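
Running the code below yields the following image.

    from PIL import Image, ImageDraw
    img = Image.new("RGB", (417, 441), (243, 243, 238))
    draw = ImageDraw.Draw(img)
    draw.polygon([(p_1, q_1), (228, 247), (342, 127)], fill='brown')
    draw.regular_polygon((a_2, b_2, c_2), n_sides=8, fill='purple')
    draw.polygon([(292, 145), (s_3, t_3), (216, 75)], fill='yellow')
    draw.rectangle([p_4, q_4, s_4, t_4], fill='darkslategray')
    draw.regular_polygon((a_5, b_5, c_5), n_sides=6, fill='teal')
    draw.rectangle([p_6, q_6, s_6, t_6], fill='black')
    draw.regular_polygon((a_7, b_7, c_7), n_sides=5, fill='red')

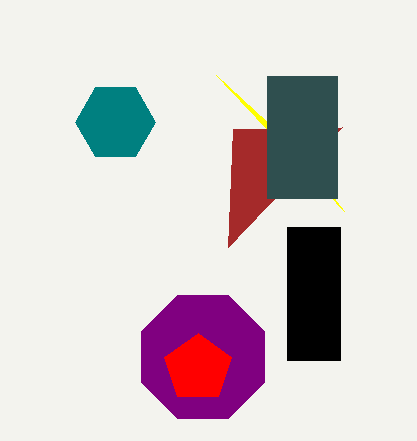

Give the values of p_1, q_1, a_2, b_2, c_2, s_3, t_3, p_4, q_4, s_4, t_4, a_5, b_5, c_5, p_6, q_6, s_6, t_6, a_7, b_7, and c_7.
p_1 = 233; q_1 = 129; a_2 = 203; b_2 = 357; c_2 = 67; s_3 = 344; t_3 = 211; p_4 = 267; q_4 = 76; s_4 = 337; t_4 = 198; a_5 = 115; b_5 = 122; c_5 = 40; p_6 = 287; q_6 = 227; s_6 = 340; t_6 = 360; a_7 = 198; b_7 = 368; c_7 = 35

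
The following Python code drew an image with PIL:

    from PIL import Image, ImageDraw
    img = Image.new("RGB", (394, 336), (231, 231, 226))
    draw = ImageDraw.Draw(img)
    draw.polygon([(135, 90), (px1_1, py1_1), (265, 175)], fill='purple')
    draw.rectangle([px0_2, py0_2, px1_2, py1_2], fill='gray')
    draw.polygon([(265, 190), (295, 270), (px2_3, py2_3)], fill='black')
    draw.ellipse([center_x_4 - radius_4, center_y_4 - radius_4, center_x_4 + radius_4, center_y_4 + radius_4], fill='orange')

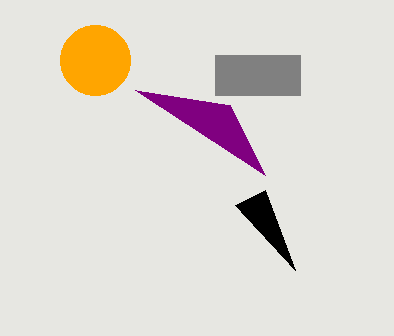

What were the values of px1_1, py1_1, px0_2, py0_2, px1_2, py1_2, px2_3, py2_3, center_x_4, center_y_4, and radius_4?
px1_1 = 230
py1_1 = 105
px0_2 = 215
py0_2 = 55
px1_2 = 300
py1_2 = 95
px2_3 = 235
py2_3 = 205
center_x_4 = 95
center_y_4 = 60
radius_4 = 35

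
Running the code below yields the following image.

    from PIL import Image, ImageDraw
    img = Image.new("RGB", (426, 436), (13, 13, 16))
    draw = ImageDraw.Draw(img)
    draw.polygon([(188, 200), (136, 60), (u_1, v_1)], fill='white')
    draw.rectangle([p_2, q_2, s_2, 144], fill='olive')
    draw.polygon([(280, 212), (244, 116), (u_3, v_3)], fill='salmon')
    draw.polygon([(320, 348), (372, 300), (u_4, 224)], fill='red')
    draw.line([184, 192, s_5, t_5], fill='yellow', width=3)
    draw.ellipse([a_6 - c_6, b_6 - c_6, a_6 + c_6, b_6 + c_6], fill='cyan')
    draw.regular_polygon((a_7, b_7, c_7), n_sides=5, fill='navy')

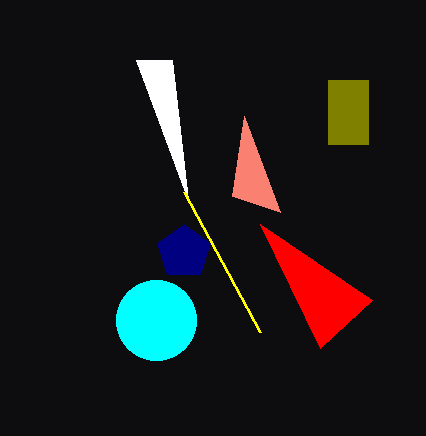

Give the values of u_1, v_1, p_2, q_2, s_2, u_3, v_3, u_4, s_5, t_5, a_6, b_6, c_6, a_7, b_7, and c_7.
u_1 = 172, v_1 = 60, p_2 = 328, q_2 = 80, s_2 = 368, u_3 = 232, v_3 = 196, u_4 = 260, s_5 = 260, t_5 = 332, a_6 = 156, b_6 = 320, c_6 = 40, a_7 = 184, b_7 = 252, c_7 = 28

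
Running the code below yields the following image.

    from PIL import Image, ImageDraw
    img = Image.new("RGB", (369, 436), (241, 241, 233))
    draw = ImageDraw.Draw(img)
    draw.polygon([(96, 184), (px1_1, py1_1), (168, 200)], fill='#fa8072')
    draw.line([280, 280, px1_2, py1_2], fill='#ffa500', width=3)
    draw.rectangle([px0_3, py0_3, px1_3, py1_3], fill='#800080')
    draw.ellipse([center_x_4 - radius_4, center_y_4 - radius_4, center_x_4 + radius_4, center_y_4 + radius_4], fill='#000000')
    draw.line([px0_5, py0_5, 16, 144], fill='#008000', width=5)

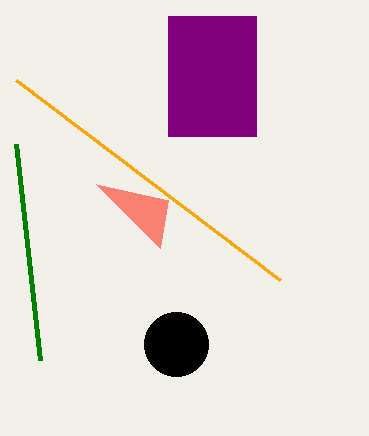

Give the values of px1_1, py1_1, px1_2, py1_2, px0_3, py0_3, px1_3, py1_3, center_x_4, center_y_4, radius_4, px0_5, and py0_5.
px1_1 = 160; py1_1 = 248; px1_2 = 16; py1_2 = 80; px0_3 = 168; py0_3 = 16; px1_3 = 256; py1_3 = 136; center_x_4 = 176; center_y_4 = 344; radius_4 = 32; px0_5 = 40; py0_5 = 360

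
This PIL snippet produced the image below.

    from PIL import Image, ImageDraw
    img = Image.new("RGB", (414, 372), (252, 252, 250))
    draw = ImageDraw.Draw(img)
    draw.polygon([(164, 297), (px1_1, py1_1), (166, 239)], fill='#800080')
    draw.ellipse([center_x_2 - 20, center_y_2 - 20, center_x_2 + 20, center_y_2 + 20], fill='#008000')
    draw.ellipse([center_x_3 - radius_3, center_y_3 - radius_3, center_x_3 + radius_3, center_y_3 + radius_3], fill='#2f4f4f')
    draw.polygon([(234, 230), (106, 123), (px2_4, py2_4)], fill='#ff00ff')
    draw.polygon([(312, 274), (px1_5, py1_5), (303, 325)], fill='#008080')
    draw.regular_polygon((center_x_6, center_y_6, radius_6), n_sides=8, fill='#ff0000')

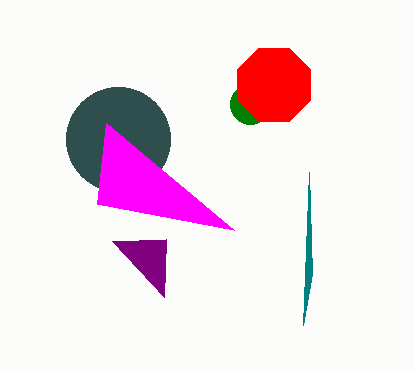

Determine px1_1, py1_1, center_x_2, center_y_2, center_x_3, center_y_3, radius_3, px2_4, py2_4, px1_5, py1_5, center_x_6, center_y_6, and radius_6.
px1_1 = 112; py1_1 = 241; center_x_2 = 250; center_y_2 = 104; center_x_3 = 118; center_y_3 = 139; radius_3 = 52; px2_4 = 97; py2_4 = 204; px1_5 = 309; py1_5 = 172; center_x_6 = 274; center_y_6 = 85; radius_6 = 40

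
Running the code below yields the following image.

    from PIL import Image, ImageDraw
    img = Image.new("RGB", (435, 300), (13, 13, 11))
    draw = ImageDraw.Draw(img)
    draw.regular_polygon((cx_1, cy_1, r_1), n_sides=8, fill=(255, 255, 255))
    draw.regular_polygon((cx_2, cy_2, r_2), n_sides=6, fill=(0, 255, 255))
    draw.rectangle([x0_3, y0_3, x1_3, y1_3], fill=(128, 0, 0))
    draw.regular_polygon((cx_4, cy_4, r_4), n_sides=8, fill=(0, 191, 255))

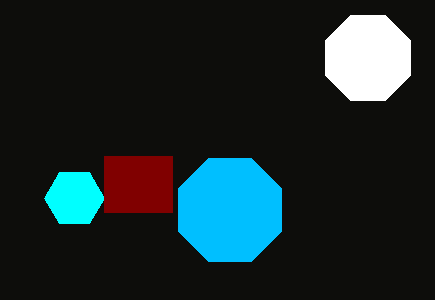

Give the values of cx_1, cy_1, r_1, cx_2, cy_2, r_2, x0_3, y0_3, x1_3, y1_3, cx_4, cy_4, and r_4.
cx_1 = 368; cy_1 = 58; r_1 = 46; cx_2 = 74; cy_2 = 198; r_2 = 30; x0_3 = 104; y0_3 = 156; x1_3 = 172; y1_3 = 212; cx_4 = 230; cy_4 = 210; r_4 = 56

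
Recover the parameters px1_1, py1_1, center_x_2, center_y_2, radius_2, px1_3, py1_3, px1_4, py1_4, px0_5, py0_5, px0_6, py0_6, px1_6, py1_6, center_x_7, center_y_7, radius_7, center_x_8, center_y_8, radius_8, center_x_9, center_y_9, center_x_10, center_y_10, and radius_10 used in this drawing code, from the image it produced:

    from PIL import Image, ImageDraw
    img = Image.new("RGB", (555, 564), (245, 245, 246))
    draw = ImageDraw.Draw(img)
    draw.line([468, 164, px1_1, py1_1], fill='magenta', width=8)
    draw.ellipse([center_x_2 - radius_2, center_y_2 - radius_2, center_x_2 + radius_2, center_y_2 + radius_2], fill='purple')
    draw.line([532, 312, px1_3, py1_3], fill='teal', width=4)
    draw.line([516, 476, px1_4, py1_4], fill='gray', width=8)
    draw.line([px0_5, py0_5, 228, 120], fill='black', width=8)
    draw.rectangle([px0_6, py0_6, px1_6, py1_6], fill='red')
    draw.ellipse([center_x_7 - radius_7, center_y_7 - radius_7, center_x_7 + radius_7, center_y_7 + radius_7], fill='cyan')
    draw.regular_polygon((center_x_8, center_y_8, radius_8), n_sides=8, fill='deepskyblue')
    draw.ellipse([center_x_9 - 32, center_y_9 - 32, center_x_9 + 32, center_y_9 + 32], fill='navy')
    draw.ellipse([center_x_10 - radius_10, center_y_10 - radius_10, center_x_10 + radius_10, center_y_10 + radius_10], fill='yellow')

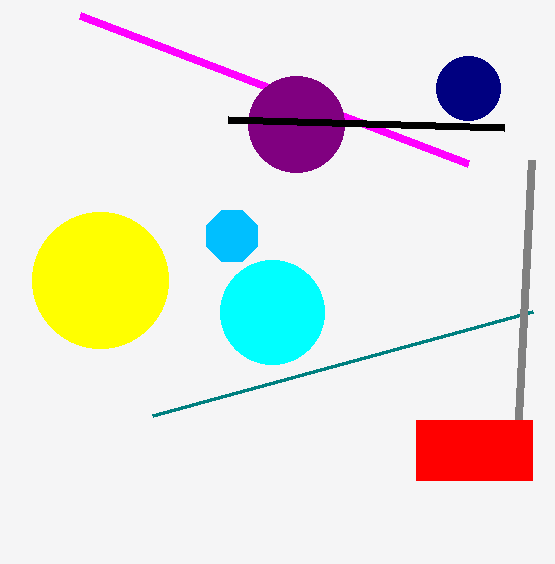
px1_1 = 80; py1_1 = 16; center_x_2 = 296; center_y_2 = 124; radius_2 = 48; px1_3 = 152; py1_3 = 416; px1_4 = 532; py1_4 = 160; px0_5 = 504; py0_5 = 128; px0_6 = 416; py0_6 = 420; px1_6 = 532; py1_6 = 480; center_x_7 = 272; center_y_7 = 312; radius_7 = 52; center_x_8 = 232; center_y_8 = 236; radius_8 = 28; center_x_9 = 468; center_y_9 = 88; center_x_10 = 100; center_y_10 = 280; radius_10 = 68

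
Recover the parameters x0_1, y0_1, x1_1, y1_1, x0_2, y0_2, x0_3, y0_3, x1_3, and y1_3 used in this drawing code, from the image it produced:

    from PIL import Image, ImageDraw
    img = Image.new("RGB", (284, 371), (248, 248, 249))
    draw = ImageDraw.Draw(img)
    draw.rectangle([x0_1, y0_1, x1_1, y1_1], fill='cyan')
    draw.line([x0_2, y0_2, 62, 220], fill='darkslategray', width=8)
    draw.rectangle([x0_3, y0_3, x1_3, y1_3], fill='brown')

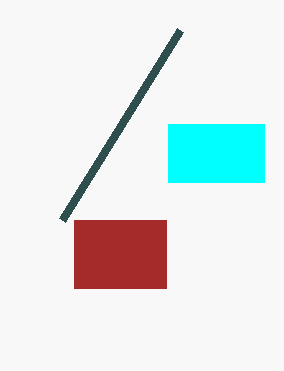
x0_1 = 168
y0_1 = 124
x1_1 = 264
y1_1 = 182
x0_2 = 180
y0_2 = 30
x0_3 = 74
y0_3 = 220
x1_3 = 166
y1_3 = 288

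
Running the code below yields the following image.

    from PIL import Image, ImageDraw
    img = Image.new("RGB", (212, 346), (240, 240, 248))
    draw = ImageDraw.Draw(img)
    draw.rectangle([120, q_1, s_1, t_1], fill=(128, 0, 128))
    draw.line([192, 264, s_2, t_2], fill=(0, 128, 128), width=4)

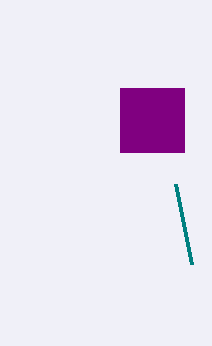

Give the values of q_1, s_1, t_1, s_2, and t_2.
q_1 = 88
s_1 = 184
t_1 = 152
s_2 = 176
t_2 = 184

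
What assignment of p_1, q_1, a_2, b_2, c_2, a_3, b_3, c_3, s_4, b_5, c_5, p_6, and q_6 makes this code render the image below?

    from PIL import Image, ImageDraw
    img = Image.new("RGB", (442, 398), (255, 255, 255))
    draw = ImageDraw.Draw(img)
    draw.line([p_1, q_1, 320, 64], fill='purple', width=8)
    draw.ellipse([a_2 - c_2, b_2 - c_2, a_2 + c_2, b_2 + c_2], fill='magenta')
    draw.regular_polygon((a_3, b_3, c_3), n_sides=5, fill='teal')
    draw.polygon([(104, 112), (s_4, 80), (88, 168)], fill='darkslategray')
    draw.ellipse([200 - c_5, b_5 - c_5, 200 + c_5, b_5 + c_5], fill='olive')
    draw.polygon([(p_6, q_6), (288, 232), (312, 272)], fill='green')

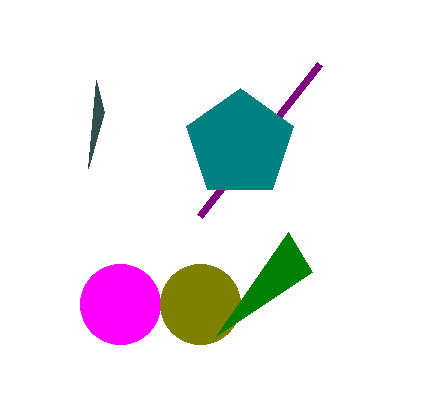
p_1 = 200; q_1 = 216; a_2 = 120; b_2 = 304; c_2 = 40; a_3 = 240; b_3 = 144; c_3 = 56; s_4 = 96; b_5 = 304; c_5 = 40; p_6 = 216; q_6 = 336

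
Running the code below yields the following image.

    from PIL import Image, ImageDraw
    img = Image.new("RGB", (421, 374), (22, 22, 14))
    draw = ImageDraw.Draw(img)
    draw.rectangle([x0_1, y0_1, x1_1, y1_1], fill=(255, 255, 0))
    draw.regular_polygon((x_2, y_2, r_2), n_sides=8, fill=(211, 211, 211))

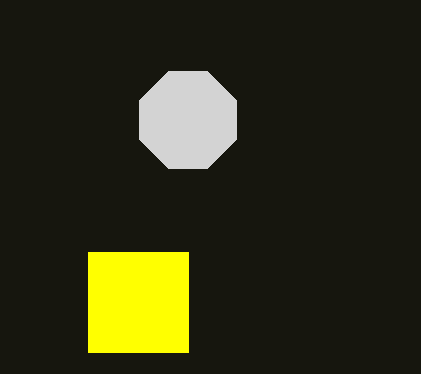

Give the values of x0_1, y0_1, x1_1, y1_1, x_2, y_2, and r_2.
x0_1 = 88
y0_1 = 252
x1_1 = 188
y1_1 = 352
x_2 = 188
y_2 = 120
r_2 = 52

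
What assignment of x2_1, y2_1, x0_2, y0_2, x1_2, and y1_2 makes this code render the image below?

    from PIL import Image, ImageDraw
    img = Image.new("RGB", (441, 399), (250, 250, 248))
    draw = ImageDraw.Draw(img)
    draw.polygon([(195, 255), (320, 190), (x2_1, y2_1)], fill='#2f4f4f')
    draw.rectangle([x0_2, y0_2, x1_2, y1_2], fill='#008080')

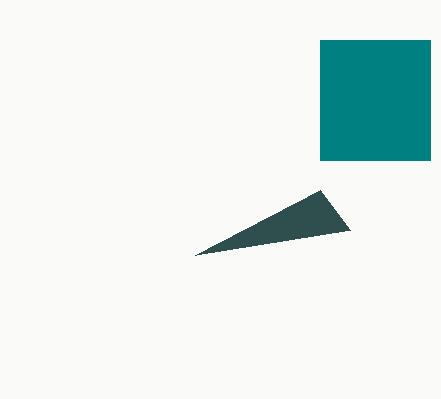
x2_1 = 350, y2_1 = 230, x0_2 = 320, y0_2 = 40, x1_2 = 430, y1_2 = 160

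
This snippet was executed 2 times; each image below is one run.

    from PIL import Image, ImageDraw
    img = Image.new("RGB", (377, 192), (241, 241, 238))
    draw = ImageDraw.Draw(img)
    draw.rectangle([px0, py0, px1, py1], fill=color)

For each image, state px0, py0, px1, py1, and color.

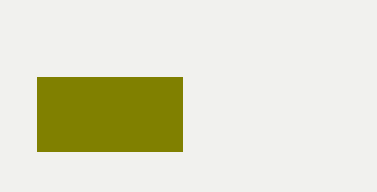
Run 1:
px0 = 37, py0 = 77, px1 = 182, py1 = 151, color = 'olive'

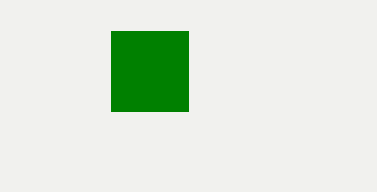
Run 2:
px0 = 111
py0 = 31
px1 = 188
py1 = 111
color = 'green'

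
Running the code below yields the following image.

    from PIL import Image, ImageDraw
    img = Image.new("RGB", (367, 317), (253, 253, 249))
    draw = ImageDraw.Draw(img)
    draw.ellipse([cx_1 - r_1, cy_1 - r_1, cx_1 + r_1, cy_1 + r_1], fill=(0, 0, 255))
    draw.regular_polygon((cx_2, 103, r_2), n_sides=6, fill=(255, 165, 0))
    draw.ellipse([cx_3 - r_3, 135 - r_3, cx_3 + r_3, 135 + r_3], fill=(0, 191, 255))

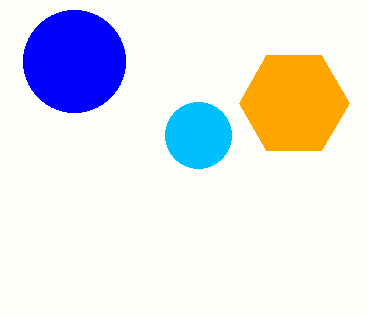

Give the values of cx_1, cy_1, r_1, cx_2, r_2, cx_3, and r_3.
cx_1 = 74; cy_1 = 61; r_1 = 51; cx_2 = 294; r_2 = 55; cx_3 = 198; r_3 = 33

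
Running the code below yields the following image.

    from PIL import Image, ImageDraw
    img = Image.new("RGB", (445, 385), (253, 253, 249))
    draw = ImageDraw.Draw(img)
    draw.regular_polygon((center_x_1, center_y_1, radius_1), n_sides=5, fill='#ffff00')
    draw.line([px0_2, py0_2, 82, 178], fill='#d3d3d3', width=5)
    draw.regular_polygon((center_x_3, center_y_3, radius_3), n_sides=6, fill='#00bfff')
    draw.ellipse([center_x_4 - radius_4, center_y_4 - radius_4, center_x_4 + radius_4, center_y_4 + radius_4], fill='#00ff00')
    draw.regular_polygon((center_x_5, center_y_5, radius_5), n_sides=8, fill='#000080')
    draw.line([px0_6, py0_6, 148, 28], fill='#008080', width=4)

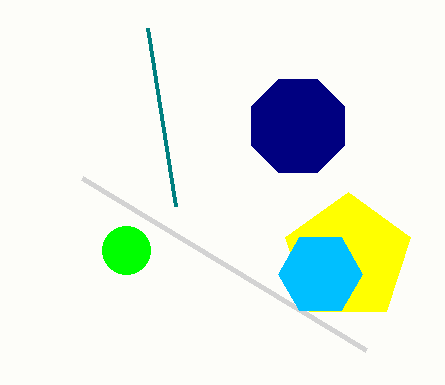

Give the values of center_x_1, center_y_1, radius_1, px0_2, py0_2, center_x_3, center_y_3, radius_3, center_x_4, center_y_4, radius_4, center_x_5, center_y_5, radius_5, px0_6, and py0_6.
center_x_1 = 348
center_y_1 = 258
radius_1 = 66
px0_2 = 366
py0_2 = 350
center_x_3 = 320
center_y_3 = 274
radius_3 = 42
center_x_4 = 126
center_y_4 = 250
radius_4 = 24
center_x_5 = 298
center_y_5 = 126
radius_5 = 50
px0_6 = 176
py0_6 = 206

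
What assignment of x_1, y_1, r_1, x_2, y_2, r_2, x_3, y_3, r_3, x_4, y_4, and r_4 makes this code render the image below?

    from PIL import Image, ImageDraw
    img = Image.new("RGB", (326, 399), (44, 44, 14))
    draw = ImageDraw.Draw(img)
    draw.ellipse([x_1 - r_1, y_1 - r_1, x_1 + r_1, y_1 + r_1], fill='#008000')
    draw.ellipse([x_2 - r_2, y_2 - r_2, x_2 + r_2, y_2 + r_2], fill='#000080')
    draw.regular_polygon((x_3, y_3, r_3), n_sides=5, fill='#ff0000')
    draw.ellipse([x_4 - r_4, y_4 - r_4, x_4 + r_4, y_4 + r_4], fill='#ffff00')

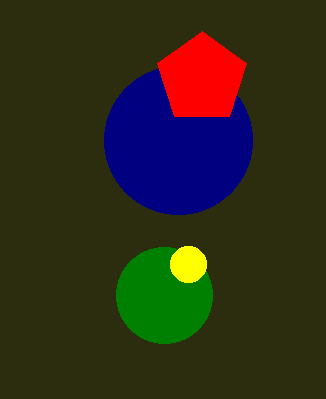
x_1 = 164; y_1 = 295; r_1 = 48; x_2 = 178; y_2 = 140; r_2 = 74; x_3 = 202; y_3 = 78; r_3 = 47; x_4 = 188; y_4 = 264; r_4 = 18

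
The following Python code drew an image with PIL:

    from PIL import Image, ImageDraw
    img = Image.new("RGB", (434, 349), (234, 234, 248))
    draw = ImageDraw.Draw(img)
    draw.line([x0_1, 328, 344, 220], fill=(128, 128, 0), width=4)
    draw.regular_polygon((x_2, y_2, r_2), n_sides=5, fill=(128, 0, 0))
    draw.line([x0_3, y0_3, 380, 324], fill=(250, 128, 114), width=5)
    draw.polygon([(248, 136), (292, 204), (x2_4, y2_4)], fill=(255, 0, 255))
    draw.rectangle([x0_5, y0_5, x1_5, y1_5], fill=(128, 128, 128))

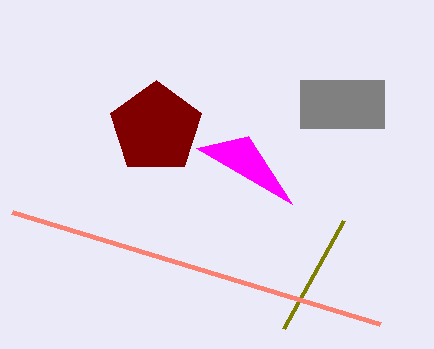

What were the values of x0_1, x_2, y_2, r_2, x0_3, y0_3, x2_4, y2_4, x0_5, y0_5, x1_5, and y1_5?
x0_1 = 284; x_2 = 156; y_2 = 128; r_2 = 48; x0_3 = 12; y0_3 = 212; x2_4 = 196; y2_4 = 148; x0_5 = 300; y0_5 = 80; x1_5 = 384; y1_5 = 128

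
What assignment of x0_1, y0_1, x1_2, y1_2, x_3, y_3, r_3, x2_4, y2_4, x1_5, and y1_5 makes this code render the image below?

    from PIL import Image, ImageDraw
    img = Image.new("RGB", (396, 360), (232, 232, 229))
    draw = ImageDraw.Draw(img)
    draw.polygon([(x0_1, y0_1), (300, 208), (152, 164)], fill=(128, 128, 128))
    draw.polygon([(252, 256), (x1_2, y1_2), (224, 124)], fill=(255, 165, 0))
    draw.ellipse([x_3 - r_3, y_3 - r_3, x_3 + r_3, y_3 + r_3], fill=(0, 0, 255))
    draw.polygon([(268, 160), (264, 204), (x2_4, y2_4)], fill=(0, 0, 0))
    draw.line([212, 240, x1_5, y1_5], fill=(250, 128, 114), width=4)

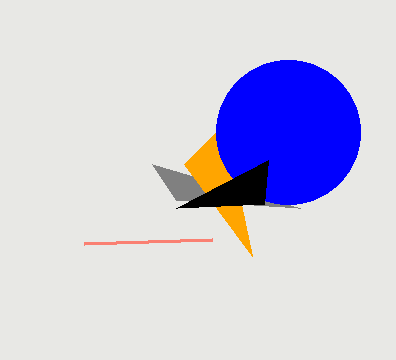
x0_1 = 176
y0_1 = 200
x1_2 = 184
y1_2 = 164
x_3 = 288
y_3 = 132
r_3 = 72
x2_4 = 176
y2_4 = 208
x1_5 = 84
y1_5 = 244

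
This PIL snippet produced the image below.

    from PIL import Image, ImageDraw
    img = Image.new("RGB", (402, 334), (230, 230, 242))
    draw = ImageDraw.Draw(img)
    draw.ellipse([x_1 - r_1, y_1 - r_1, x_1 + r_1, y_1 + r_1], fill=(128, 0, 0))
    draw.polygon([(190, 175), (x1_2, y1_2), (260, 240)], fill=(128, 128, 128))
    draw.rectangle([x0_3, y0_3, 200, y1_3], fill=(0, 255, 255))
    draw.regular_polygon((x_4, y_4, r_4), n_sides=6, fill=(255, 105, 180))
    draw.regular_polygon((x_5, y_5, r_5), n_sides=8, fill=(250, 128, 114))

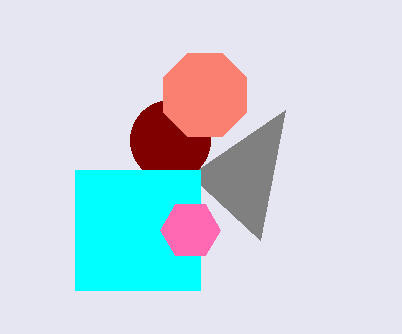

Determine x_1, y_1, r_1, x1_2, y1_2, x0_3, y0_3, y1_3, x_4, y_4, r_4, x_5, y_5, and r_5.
x_1 = 170, y_1 = 140, r_1 = 40, x1_2 = 285, y1_2 = 110, x0_3 = 75, y0_3 = 170, y1_3 = 290, x_4 = 190, y_4 = 230, r_4 = 30, x_5 = 205, y_5 = 95, r_5 = 45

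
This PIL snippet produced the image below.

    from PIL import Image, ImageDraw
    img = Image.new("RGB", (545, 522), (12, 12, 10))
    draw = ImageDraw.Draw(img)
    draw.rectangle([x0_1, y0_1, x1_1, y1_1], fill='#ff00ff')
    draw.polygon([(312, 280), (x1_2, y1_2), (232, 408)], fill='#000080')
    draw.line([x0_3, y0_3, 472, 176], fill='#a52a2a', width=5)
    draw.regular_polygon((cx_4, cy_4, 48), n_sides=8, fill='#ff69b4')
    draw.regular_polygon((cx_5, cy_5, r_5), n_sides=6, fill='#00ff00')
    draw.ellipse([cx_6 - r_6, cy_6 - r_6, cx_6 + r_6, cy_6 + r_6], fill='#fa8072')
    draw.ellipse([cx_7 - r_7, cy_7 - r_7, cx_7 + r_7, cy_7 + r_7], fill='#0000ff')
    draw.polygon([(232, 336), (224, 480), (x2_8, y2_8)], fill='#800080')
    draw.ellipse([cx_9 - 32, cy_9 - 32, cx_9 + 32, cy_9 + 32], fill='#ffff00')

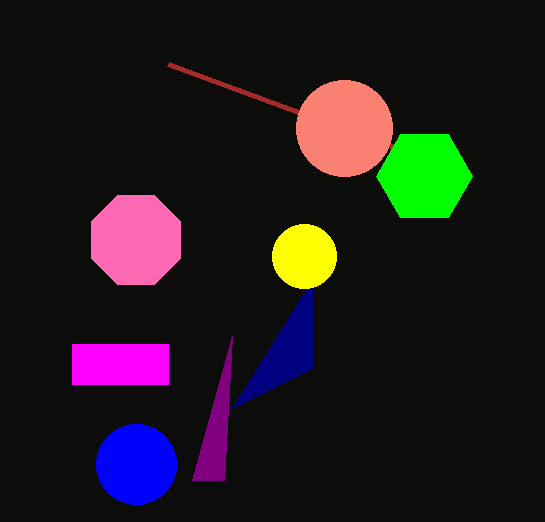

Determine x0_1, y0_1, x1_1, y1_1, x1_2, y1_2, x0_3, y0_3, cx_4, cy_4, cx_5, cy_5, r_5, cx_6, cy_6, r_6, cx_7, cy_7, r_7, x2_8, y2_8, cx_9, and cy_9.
x0_1 = 72; y0_1 = 344; x1_1 = 168; y1_1 = 384; x1_2 = 312; y1_2 = 368; x0_3 = 168; y0_3 = 64; cx_4 = 136; cy_4 = 240; cx_5 = 424; cy_5 = 176; r_5 = 48; cx_6 = 344; cy_6 = 128; r_6 = 48; cx_7 = 136; cy_7 = 464; r_7 = 40; x2_8 = 192; y2_8 = 480; cx_9 = 304; cy_9 = 256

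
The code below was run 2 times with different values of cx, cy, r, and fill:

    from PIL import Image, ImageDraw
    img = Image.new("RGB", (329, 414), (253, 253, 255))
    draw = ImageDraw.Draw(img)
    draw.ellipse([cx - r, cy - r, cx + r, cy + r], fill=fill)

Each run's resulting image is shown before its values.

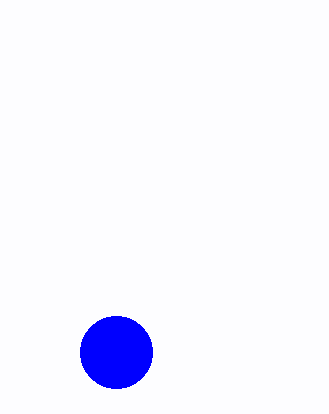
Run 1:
cx = 116; cy = 352; r = 36; fill = 'blue'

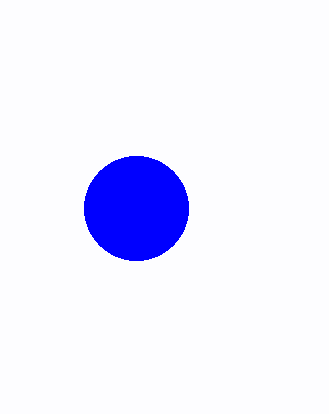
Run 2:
cx = 136
cy = 208
r = 52
fill = 'blue'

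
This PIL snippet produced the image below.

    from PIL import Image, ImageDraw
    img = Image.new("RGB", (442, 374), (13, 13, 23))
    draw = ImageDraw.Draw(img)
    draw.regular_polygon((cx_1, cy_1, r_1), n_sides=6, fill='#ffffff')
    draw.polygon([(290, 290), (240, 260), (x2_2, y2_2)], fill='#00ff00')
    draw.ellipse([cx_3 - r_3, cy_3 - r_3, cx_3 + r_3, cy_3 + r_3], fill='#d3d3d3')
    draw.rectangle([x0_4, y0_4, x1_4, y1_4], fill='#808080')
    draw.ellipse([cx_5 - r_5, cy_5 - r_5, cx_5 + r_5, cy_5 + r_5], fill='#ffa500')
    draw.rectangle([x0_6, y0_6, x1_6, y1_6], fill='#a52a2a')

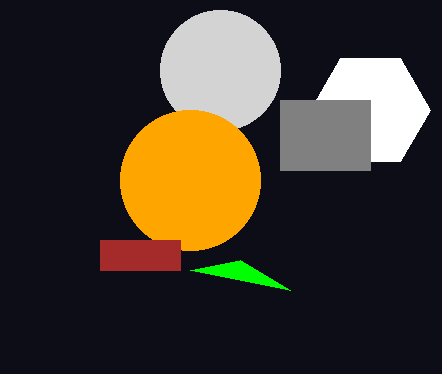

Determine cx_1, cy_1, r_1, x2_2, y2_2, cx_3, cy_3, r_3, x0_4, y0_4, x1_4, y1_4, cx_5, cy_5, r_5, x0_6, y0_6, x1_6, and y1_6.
cx_1 = 370
cy_1 = 110
r_1 = 60
x2_2 = 190
y2_2 = 270
cx_3 = 220
cy_3 = 70
r_3 = 60
x0_4 = 280
y0_4 = 100
x1_4 = 370
y1_4 = 170
cx_5 = 190
cy_5 = 180
r_5 = 70
x0_6 = 100
y0_6 = 240
x1_6 = 180
y1_6 = 270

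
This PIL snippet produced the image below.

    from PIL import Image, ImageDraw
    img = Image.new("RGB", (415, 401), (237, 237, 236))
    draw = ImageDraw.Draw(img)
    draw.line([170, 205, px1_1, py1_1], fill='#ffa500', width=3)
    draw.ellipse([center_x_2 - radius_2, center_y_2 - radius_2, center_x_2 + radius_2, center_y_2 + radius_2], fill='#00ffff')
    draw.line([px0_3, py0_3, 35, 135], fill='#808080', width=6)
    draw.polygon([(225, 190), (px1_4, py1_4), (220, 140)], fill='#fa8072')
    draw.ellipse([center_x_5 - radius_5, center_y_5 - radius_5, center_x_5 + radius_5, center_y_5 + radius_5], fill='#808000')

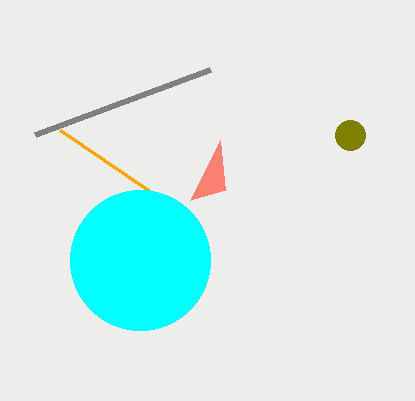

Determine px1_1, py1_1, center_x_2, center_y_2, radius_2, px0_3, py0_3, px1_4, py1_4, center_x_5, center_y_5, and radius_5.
px1_1 = 60, py1_1 = 130, center_x_2 = 140, center_y_2 = 260, radius_2 = 70, px0_3 = 210, py0_3 = 70, px1_4 = 190, py1_4 = 200, center_x_5 = 350, center_y_5 = 135, radius_5 = 15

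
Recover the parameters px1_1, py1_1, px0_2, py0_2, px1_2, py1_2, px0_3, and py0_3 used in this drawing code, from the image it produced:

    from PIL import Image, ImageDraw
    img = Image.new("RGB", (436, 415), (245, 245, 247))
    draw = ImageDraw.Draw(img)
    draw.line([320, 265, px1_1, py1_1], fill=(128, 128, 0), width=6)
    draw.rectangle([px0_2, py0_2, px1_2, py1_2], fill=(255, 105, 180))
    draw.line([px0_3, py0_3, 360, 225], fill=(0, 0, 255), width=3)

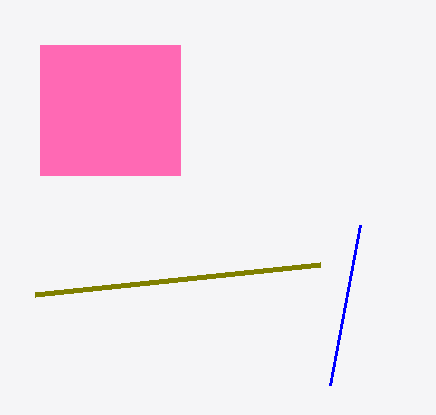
px1_1 = 35; py1_1 = 295; px0_2 = 40; py0_2 = 45; px1_2 = 180; py1_2 = 175; px0_3 = 330; py0_3 = 385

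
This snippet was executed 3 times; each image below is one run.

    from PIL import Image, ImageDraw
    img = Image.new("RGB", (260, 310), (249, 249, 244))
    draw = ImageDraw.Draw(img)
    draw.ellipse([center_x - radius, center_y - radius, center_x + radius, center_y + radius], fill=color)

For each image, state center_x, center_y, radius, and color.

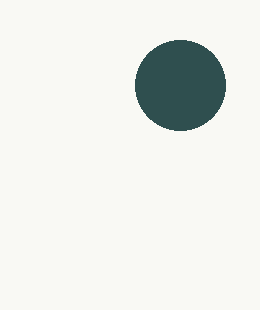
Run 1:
center_x = 180, center_y = 85, radius = 45, color = 'darkslategray'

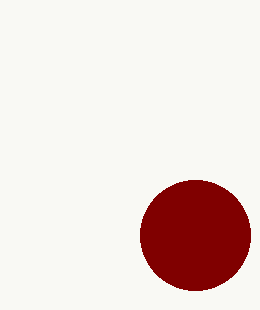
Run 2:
center_x = 195
center_y = 235
radius = 55
color = 'maroon'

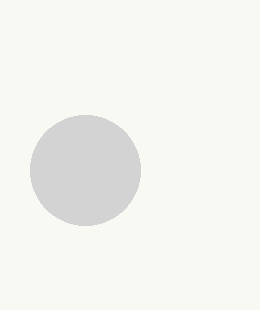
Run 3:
center_x = 85
center_y = 170
radius = 55
color = 'lightgray'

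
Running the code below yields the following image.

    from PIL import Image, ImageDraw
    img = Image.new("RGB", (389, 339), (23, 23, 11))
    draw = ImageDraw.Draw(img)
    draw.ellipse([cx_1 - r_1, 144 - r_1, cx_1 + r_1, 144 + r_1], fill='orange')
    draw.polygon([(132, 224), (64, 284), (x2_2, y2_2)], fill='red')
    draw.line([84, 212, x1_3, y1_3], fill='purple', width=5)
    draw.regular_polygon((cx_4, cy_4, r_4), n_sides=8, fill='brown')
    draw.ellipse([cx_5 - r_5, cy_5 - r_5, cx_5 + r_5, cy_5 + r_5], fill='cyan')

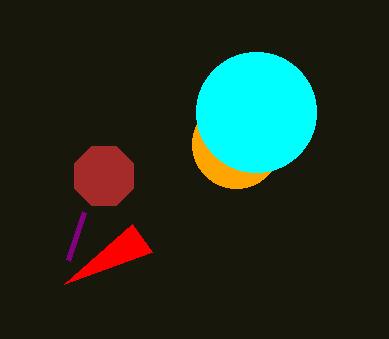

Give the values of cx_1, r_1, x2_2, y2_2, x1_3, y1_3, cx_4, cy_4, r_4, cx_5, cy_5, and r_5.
cx_1 = 236; r_1 = 44; x2_2 = 152; y2_2 = 252; x1_3 = 68; y1_3 = 260; cx_4 = 104; cy_4 = 176; r_4 = 32; cx_5 = 256; cy_5 = 112; r_5 = 60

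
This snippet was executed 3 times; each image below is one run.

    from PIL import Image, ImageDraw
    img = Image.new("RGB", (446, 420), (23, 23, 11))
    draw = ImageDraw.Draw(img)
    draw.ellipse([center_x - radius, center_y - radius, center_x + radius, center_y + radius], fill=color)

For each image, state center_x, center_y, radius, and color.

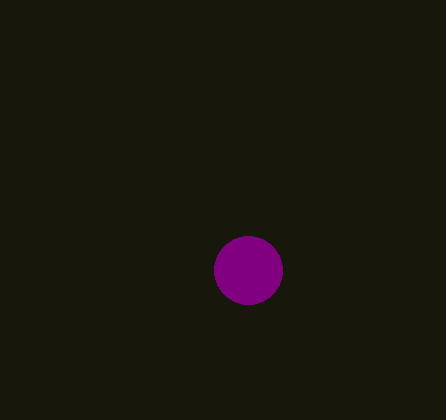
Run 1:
center_x = 248, center_y = 270, radius = 34, color = 'purple'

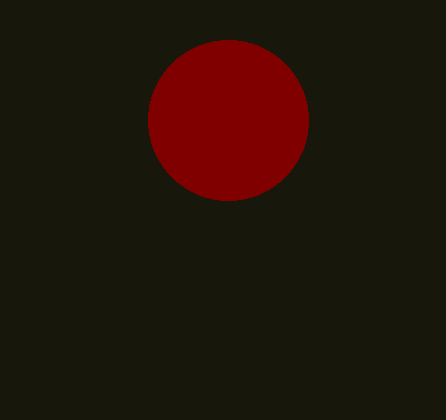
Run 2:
center_x = 228
center_y = 120
radius = 80
color = 'maroon'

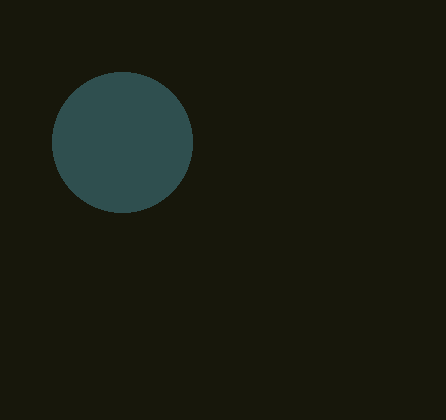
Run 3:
center_x = 122; center_y = 142; radius = 70; color = 'darkslategray'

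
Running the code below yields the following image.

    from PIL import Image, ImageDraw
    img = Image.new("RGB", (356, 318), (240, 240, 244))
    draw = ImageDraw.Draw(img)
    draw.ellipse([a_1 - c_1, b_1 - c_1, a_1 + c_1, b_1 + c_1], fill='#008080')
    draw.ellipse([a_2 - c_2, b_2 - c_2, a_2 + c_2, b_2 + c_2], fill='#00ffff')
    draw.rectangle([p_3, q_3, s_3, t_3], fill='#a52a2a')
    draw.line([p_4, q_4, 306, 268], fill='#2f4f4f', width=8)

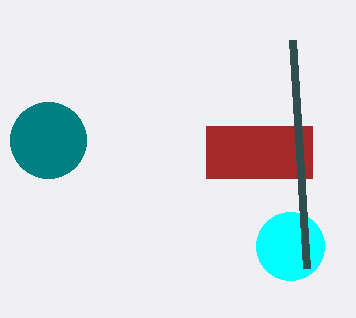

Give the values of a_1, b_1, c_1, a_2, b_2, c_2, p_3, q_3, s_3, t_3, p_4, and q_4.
a_1 = 48; b_1 = 140; c_1 = 38; a_2 = 290; b_2 = 246; c_2 = 34; p_3 = 206; q_3 = 126; s_3 = 312; t_3 = 178; p_4 = 292; q_4 = 40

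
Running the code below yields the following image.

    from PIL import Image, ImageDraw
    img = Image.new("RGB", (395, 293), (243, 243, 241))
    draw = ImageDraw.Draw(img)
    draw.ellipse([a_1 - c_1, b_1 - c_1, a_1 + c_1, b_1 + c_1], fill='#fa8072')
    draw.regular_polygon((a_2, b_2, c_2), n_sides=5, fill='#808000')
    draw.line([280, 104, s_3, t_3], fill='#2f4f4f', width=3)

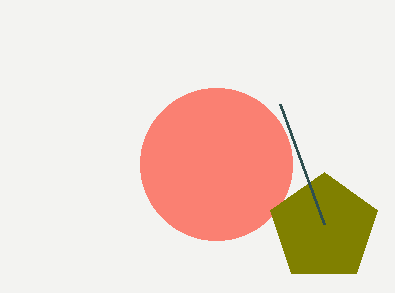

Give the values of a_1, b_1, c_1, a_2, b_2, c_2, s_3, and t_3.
a_1 = 216, b_1 = 164, c_1 = 76, a_2 = 324, b_2 = 228, c_2 = 56, s_3 = 324, t_3 = 224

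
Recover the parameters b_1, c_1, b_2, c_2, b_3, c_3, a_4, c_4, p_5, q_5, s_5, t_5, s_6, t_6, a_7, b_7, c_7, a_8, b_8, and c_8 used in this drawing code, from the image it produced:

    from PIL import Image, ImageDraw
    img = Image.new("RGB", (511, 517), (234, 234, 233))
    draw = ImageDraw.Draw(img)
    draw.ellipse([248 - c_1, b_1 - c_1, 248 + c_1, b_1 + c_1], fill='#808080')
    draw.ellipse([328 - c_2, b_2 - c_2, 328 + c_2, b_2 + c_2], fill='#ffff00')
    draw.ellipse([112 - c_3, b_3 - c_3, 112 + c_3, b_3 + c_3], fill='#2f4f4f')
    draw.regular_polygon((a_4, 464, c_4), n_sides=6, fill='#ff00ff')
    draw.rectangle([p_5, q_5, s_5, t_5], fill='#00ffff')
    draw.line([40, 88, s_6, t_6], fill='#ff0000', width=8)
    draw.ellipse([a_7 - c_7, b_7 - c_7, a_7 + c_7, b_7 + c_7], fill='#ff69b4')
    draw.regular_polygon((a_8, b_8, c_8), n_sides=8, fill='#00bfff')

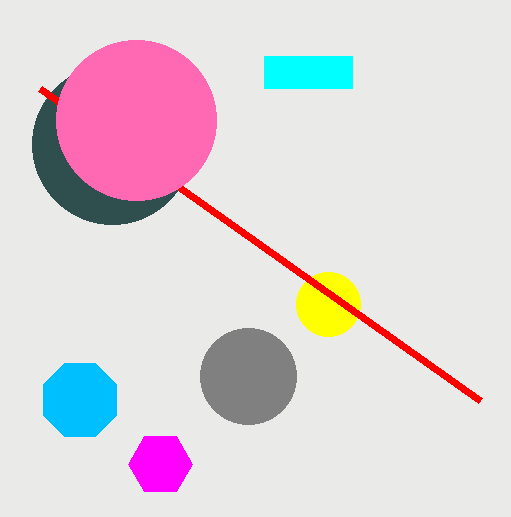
b_1 = 376, c_1 = 48, b_2 = 304, c_2 = 32, b_3 = 144, c_3 = 80, a_4 = 160, c_4 = 32, p_5 = 264, q_5 = 56, s_5 = 352, t_5 = 88, s_6 = 480, t_6 = 400, a_7 = 136, b_7 = 120, c_7 = 80, a_8 = 80, b_8 = 400, c_8 = 40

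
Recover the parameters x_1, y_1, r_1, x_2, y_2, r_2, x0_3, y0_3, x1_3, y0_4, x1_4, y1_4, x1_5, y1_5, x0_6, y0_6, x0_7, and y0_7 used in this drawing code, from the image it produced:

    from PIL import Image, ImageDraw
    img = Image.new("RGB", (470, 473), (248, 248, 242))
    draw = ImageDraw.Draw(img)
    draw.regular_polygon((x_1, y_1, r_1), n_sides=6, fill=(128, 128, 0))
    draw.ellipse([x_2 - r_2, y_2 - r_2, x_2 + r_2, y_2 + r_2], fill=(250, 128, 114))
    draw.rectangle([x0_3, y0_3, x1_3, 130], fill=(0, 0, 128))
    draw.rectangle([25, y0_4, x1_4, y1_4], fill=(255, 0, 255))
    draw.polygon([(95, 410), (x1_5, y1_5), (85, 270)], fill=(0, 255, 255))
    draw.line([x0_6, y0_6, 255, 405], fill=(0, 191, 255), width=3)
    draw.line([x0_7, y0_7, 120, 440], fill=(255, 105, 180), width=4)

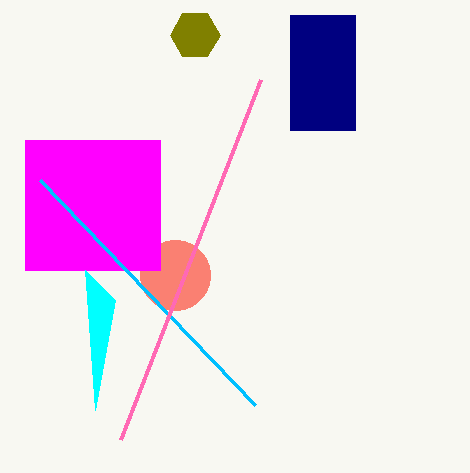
x_1 = 195; y_1 = 35; r_1 = 25; x_2 = 175; y_2 = 275; r_2 = 35; x0_3 = 290; y0_3 = 15; x1_3 = 355; y0_4 = 140; x1_4 = 160; y1_4 = 270; x1_5 = 115; y1_5 = 300; x0_6 = 40; y0_6 = 180; x0_7 = 260; y0_7 = 80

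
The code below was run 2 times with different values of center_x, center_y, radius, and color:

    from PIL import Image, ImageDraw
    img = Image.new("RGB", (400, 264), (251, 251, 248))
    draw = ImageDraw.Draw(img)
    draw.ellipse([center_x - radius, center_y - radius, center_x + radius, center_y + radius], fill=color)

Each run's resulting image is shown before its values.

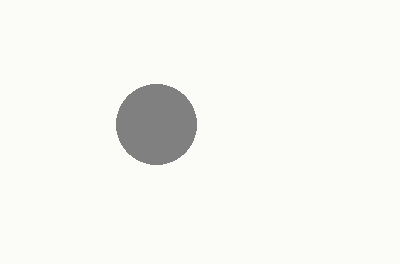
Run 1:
center_x = 156, center_y = 124, radius = 40, color = 'gray'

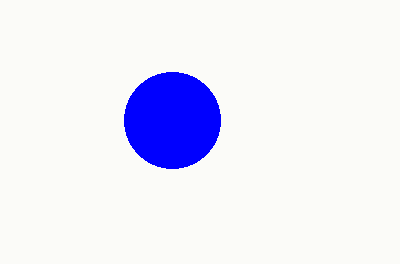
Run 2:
center_x = 172, center_y = 120, radius = 48, color = 'blue'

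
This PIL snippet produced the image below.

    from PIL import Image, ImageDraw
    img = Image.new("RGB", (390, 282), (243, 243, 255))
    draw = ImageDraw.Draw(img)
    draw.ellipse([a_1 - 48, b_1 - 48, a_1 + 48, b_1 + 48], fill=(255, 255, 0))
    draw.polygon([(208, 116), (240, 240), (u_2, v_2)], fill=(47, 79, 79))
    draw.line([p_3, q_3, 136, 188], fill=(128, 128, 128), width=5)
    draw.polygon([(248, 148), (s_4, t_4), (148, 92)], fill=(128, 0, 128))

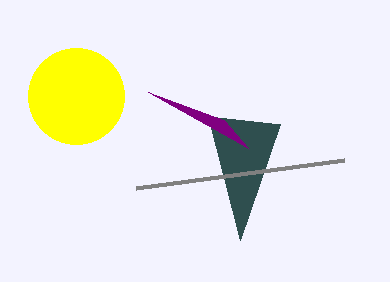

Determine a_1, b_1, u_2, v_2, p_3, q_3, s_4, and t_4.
a_1 = 76, b_1 = 96, u_2 = 280, v_2 = 124, p_3 = 344, q_3 = 160, s_4 = 224, t_4 = 120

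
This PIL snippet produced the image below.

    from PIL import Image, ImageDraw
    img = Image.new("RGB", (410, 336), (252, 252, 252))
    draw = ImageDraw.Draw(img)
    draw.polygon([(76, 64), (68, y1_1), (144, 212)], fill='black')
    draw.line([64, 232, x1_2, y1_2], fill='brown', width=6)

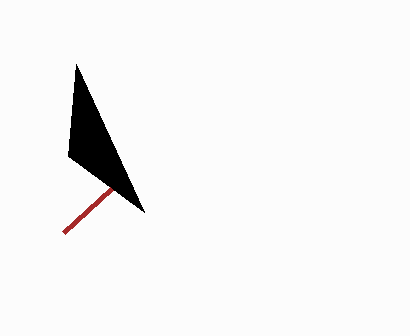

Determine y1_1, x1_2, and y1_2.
y1_1 = 156
x1_2 = 112
y1_2 = 188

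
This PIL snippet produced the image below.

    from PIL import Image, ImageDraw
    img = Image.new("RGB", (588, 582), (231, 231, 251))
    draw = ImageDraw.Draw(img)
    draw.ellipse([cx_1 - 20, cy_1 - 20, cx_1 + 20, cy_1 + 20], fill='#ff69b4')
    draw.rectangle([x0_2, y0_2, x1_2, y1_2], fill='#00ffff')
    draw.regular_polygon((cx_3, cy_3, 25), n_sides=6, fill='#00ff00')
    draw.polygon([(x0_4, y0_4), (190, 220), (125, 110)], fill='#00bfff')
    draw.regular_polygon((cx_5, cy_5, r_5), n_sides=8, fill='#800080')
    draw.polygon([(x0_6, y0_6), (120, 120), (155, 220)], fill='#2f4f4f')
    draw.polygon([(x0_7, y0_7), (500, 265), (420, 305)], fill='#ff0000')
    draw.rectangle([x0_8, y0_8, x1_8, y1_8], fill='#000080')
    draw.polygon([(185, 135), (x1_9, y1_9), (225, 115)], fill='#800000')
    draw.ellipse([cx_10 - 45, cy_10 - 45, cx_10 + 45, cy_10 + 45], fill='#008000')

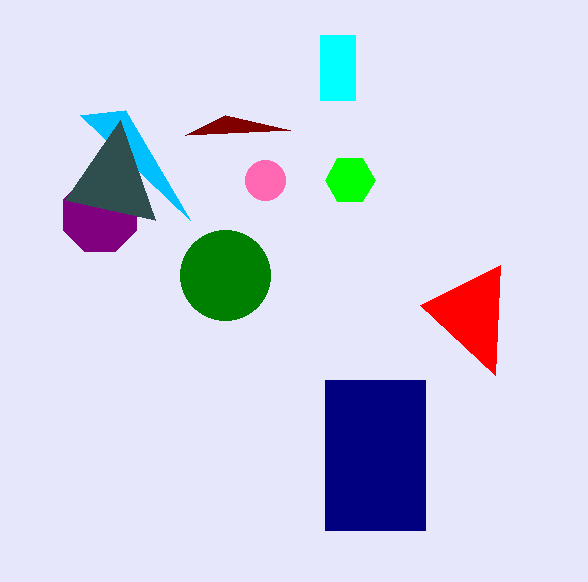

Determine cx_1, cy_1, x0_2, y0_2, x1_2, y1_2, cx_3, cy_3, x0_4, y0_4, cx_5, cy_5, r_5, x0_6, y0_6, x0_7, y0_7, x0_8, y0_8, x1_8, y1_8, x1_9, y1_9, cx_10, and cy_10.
cx_1 = 265, cy_1 = 180, x0_2 = 320, y0_2 = 35, x1_2 = 355, y1_2 = 100, cx_3 = 350, cy_3 = 180, x0_4 = 80, y0_4 = 115, cx_5 = 100, cy_5 = 215, r_5 = 40, x0_6 = 65, y0_6 = 200, x0_7 = 495, y0_7 = 375, x0_8 = 325, y0_8 = 380, x1_8 = 425, y1_8 = 530, x1_9 = 290, y1_9 = 130, cx_10 = 225, cy_10 = 275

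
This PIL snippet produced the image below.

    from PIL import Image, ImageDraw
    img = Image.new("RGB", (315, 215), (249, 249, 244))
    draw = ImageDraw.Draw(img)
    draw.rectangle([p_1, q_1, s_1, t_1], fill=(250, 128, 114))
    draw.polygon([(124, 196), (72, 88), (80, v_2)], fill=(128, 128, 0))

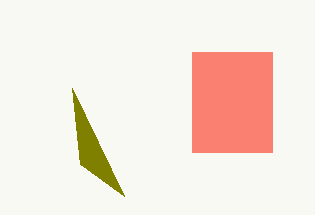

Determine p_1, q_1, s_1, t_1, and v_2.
p_1 = 192, q_1 = 52, s_1 = 272, t_1 = 152, v_2 = 164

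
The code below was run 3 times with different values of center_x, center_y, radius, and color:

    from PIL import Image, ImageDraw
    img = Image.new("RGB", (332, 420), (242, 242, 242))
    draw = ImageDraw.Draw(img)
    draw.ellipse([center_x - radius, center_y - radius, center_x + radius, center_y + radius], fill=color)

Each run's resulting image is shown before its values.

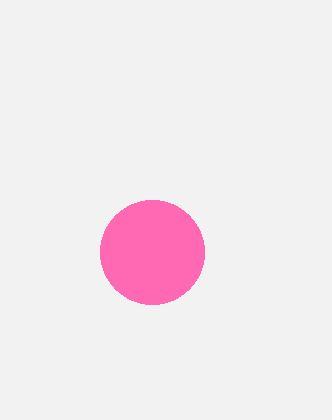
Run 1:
center_x = 152; center_y = 252; radius = 52; color = 'hotpink'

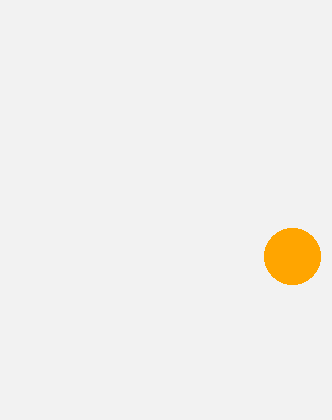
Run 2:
center_x = 292
center_y = 256
radius = 28
color = 'orange'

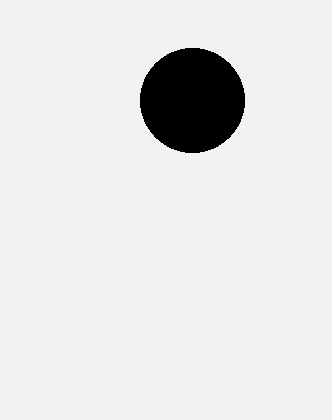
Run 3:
center_x = 192; center_y = 100; radius = 52; color = 'black'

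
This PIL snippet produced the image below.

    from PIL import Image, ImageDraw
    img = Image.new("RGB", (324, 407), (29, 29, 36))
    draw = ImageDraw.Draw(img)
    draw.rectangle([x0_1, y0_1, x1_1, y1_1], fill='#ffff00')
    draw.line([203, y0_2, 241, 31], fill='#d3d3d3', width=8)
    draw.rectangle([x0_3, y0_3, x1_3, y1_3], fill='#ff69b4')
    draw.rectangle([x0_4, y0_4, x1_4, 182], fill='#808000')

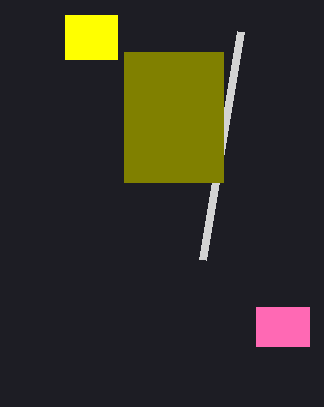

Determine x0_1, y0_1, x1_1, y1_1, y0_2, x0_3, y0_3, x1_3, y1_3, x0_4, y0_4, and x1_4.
x0_1 = 65, y0_1 = 15, x1_1 = 117, y1_1 = 59, y0_2 = 259, x0_3 = 256, y0_3 = 307, x1_3 = 309, y1_3 = 346, x0_4 = 124, y0_4 = 52, x1_4 = 223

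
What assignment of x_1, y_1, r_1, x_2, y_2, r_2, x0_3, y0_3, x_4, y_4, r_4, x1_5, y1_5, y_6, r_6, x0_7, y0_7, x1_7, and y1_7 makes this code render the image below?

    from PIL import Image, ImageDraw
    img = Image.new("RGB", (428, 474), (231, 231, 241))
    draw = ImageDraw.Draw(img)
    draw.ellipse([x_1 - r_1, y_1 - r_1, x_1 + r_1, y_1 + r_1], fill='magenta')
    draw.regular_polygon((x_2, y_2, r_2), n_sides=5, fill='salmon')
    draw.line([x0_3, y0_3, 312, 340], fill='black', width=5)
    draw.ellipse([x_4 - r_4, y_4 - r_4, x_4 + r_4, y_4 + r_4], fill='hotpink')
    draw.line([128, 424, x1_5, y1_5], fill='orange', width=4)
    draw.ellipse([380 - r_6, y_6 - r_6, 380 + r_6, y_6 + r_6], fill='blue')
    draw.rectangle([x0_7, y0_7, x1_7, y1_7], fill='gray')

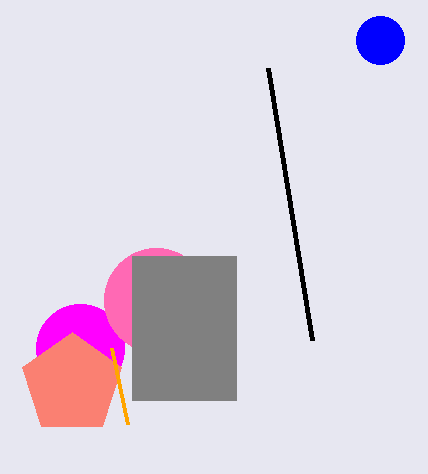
x_1 = 80; y_1 = 348; r_1 = 44; x_2 = 72; y_2 = 384; r_2 = 52; x0_3 = 268; y0_3 = 68; x_4 = 156; y_4 = 300; r_4 = 52; x1_5 = 112; y1_5 = 348; y_6 = 40; r_6 = 24; x0_7 = 132; y0_7 = 256; x1_7 = 236; y1_7 = 400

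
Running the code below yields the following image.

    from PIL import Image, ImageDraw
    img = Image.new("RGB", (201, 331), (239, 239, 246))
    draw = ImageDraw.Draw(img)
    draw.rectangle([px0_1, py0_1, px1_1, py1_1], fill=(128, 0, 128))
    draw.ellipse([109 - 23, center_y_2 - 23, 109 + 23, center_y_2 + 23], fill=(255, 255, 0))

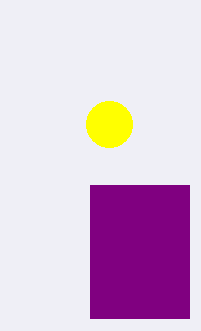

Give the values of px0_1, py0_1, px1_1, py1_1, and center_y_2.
px0_1 = 90, py0_1 = 185, px1_1 = 189, py1_1 = 318, center_y_2 = 124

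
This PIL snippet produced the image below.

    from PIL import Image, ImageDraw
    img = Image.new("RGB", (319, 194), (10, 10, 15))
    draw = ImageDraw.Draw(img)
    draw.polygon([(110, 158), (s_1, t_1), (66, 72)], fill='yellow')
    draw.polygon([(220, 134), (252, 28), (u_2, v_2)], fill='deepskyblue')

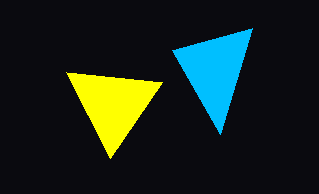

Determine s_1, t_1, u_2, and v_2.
s_1 = 162
t_1 = 82
u_2 = 172
v_2 = 50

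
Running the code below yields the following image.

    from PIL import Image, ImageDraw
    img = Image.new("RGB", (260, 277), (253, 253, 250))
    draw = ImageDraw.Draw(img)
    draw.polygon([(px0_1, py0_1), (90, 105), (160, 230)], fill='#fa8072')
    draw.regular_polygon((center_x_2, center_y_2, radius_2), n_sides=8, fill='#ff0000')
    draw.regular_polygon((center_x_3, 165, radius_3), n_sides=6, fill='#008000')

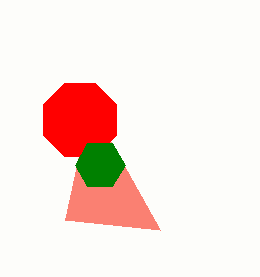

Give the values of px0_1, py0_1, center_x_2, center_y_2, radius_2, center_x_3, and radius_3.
px0_1 = 65; py0_1 = 220; center_x_2 = 80; center_y_2 = 120; radius_2 = 40; center_x_3 = 100; radius_3 = 25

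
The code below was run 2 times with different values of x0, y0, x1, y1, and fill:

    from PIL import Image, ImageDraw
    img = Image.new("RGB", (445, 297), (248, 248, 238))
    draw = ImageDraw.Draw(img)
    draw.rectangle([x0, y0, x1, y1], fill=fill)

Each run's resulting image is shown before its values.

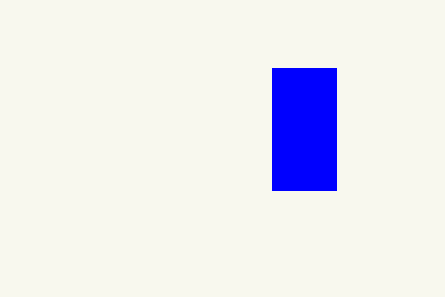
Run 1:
x0 = 272
y0 = 68
x1 = 336
y1 = 190
fill = 'blue'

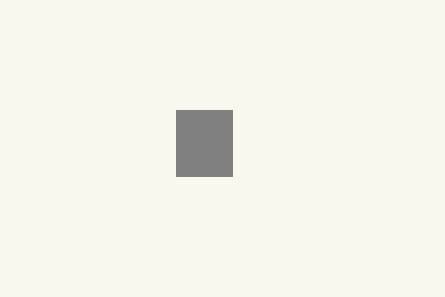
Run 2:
x0 = 176
y0 = 110
x1 = 232
y1 = 176
fill = 'gray'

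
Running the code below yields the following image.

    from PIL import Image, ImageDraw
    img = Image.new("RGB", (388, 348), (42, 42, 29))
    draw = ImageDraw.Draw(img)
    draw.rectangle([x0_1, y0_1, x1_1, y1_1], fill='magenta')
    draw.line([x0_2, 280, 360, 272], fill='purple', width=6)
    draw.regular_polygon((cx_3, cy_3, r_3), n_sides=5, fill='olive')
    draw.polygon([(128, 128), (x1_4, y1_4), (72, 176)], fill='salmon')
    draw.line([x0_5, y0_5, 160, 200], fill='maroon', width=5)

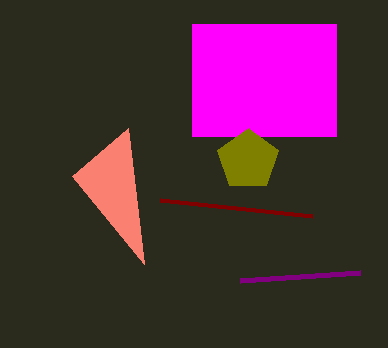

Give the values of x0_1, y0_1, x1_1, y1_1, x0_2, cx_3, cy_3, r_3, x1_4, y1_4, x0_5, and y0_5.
x0_1 = 192
y0_1 = 24
x1_1 = 336
y1_1 = 136
x0_2 = 240
cx_3 = 248
cy_3 = 160
r_3 = 32
x1_4 = 144
y1_4 = 264
x0_5 = 312
y0_5 = 216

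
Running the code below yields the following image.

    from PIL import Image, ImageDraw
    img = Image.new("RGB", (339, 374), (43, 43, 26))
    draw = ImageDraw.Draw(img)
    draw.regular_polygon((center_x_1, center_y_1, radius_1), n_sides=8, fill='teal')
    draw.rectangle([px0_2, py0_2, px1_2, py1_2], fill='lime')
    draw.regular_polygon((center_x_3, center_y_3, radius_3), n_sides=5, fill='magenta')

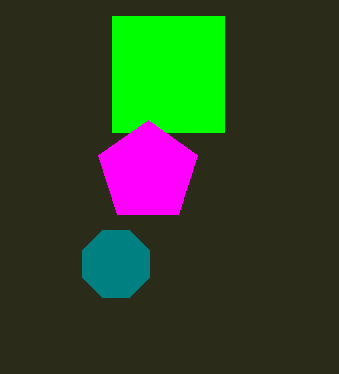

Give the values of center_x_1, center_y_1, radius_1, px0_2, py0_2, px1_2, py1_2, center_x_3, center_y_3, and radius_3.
center_x_1 = 116; center_y_1 = 264; radius_1 = 36; px0_2 = 112; py0_2 = 16; px1_2 = 224; py1_2 = 132; center_x_3 = 148; center_y_3 = 172; radius_3 = 52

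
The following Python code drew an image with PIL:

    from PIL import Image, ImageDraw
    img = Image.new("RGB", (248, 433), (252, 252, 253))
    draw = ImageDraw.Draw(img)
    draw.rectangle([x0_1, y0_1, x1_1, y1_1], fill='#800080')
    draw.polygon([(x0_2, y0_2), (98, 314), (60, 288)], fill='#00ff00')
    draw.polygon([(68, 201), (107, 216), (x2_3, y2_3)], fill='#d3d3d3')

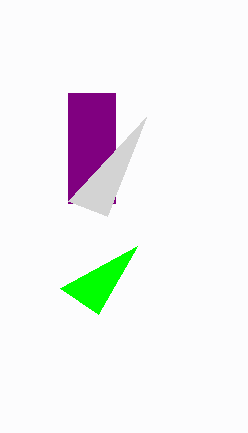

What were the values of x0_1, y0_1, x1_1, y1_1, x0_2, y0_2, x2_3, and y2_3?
x0_1 = 68, y0_1 = 93, x1_1 = 115, y1_1 = 203, x0_2 = 137, y0_2 = 246, x2_3 = 146, y2_3 = 117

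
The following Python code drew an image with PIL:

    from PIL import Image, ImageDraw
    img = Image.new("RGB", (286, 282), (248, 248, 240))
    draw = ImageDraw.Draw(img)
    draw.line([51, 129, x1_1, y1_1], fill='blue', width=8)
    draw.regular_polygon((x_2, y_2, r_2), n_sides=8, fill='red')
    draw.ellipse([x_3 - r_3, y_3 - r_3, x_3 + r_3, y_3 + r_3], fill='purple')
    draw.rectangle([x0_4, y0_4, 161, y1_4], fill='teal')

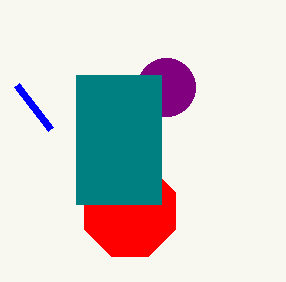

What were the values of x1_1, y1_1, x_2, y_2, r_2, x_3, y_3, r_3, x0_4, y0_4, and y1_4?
x1_1 = 17
y1_1 = 85
x_2 = 130
y_2 = 211
r_2 = 49
x_3 = 166
y_3 = 87
r_3 = 29
x0_4 = 76
y0_4 = 75
y1_4 = 204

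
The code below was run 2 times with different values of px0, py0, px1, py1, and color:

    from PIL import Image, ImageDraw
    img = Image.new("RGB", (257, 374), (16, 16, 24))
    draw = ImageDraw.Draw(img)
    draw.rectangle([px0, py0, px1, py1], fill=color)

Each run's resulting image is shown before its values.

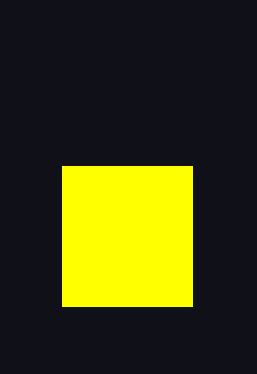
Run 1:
px0 = 62, py0 = 166, px1 = 192, py1 = 306, color = 'yellow'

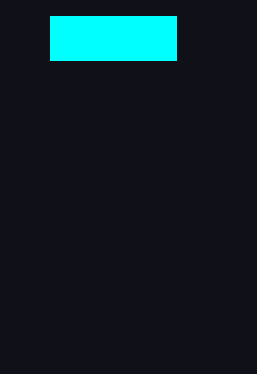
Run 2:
px0 = 50; py0 = 16; px1 = 176; py1 = 60; color = 'cyan'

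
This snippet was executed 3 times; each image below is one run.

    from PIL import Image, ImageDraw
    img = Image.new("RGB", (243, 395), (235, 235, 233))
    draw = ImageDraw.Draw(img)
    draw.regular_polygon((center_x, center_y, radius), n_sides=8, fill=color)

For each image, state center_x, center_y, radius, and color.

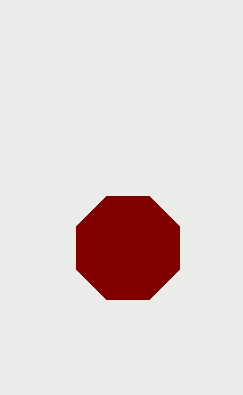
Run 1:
center_x = 128, center_y = 248, radius = 56, color = 'maroon'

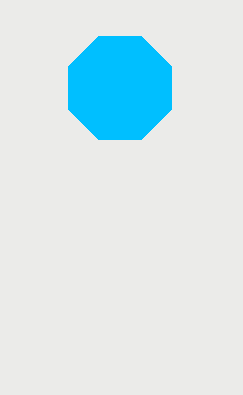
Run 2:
center_x = 120, center_y = 88, radius = 56, color = 'deepskyblue'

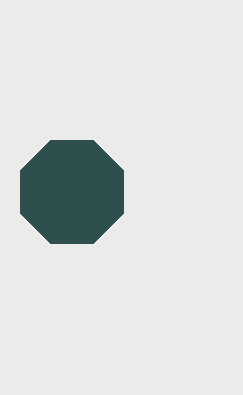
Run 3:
center_x = 72; center_y = 192; radius = 56; color = 'darkslategray'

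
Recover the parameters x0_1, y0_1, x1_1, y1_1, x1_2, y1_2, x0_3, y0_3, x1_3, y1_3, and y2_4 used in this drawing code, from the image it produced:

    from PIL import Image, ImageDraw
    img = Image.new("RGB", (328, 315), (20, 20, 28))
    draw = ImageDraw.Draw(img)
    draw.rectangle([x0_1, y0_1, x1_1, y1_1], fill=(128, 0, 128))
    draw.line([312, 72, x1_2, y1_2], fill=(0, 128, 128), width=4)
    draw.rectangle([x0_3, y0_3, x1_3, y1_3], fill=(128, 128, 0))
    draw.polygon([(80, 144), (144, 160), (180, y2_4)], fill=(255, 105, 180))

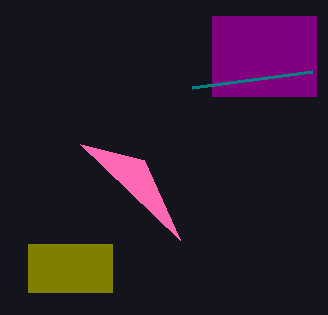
x0_1 = 212; y0_1 = 16; x1_1 = 316; y1_1 = 96; x1_2 = 192; y1_2 = 88; x0_3 = 28; y0_3 = 244; x1_3 = 112; y1_3 = 292; y2_4 = 240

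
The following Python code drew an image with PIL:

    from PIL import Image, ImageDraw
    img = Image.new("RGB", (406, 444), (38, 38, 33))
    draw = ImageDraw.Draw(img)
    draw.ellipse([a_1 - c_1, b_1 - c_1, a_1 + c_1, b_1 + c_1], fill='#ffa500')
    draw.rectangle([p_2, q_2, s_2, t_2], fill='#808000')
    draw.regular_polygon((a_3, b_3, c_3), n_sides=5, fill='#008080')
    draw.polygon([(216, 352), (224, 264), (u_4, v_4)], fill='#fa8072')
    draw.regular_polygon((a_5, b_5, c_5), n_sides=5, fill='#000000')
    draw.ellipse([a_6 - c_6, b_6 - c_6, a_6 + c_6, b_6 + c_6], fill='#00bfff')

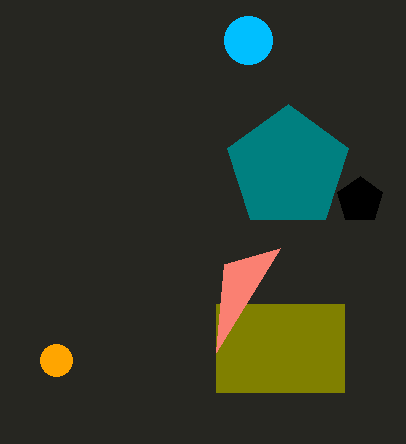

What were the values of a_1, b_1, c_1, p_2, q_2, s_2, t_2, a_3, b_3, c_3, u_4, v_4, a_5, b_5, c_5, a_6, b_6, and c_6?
a_1 = 56
b_1 = 360
c_1 = 16
p_2 = 216
q_2 = 304
s_2 = 344
t_2 = 392
a_3 = 288
b_3 = 168
c_3 = 64
u_4 = 280
v_4 = 248
a_5 = 360
b_5 = 200
c_5 = 24
a_6 = 248
b_6 = 40
c_6 = 24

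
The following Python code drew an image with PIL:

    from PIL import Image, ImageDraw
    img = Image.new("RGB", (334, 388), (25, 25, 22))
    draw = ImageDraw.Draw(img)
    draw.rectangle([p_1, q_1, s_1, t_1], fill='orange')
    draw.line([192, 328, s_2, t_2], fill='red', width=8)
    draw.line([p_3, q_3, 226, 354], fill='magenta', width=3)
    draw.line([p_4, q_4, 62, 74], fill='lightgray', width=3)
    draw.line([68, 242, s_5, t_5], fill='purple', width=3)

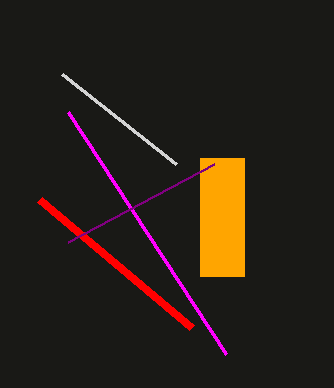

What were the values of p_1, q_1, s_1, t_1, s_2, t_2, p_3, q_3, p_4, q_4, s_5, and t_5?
p_1 = 200; q_1 = 158; s_1 = 244; t_1 = 276; s_2 = 40; t_2 = 200; p_3 = 68; q_3 = 112; p_4 = 176; q_4 = 164; s_5 = 214; t_5 = 164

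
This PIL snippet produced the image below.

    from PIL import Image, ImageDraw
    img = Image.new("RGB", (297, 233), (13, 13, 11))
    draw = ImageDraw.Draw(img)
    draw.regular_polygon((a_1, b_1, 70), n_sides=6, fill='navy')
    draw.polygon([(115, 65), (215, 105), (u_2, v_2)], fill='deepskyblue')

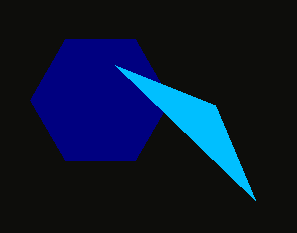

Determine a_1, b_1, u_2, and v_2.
a_1 = 100; b_1 = 100; u_2 = 255; v_2 = 200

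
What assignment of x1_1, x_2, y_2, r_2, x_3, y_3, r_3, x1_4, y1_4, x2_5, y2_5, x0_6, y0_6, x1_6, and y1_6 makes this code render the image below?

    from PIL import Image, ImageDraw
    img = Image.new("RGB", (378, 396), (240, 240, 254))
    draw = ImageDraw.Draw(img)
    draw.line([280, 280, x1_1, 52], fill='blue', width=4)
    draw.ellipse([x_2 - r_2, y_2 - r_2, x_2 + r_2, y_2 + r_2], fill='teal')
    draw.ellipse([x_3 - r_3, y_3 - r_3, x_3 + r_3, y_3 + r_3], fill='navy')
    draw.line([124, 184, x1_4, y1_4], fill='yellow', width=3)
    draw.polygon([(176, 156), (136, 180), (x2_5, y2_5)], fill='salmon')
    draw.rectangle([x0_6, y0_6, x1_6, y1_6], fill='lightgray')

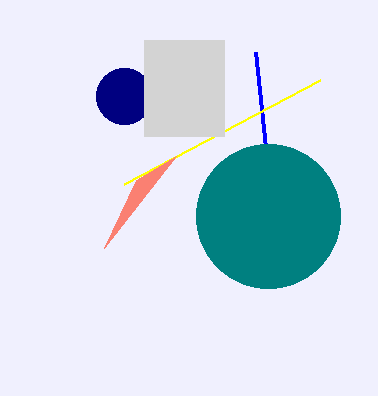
x1_1 = 256
x_2 = 268
y_2 = 216
r_2 = 72
x_3 = 124
y_3 = 96
r_3 = 28
x1_4 = 320
y1_4 = 80
x2_5 = 104
y2_5 = 248
x0_6 = 144
y0_6 = 40
x1_6 = 224
y1_6 = 136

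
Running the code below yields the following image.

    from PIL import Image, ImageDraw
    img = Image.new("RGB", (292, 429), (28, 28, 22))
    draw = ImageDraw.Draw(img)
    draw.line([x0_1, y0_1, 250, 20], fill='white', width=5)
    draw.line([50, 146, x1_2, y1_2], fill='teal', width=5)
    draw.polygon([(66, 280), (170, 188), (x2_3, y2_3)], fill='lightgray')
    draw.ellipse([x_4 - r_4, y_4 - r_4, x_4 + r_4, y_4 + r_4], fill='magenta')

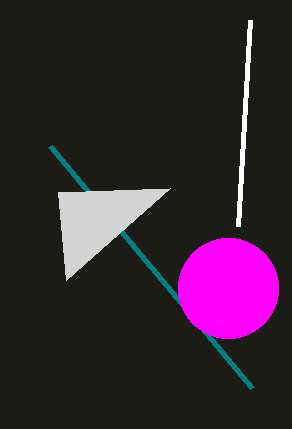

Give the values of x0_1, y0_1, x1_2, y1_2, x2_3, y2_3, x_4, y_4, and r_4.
x0_1 = 238; y0_1 = 226; x1_2 = 252; y1_2 = 388; x2_3 = 58; y2_3 = 192; x_4 = 228; y_4 = 288; r_4 = 50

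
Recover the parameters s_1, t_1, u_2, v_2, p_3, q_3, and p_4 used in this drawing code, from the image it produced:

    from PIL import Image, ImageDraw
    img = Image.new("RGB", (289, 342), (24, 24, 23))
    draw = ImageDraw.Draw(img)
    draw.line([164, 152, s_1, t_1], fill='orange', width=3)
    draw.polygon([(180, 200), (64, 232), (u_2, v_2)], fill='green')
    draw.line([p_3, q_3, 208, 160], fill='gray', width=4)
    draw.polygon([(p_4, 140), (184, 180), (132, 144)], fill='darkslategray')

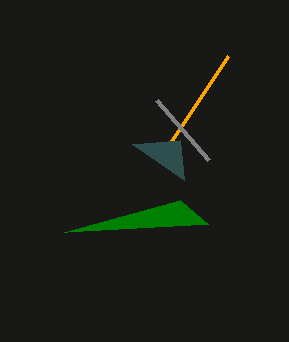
s_1 = 228; t_1 = 56; u_2 = 208; v_2 = 224; p_3 = 156; q_3 = 100; p_4 = 180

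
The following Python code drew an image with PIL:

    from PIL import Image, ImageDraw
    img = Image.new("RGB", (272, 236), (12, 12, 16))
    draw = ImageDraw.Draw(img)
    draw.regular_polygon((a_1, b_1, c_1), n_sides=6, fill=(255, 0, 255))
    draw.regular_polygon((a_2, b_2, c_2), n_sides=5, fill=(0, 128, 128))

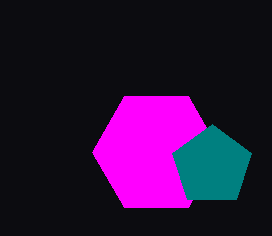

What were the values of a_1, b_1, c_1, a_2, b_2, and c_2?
a_1 = 156
b_1 = 152
c_1 = 64
a_2 = 212
b_2 = 166
c_2 = 42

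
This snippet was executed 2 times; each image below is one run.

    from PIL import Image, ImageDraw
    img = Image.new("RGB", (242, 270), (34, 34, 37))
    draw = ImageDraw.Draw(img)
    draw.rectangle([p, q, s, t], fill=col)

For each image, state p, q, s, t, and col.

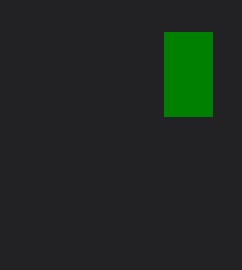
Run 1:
p = 164, q = 32, s = 212, t = 116, col = 'green'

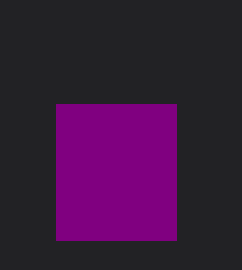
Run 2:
p = 56, q = 104, s = 176, t = 240, col = 'purple'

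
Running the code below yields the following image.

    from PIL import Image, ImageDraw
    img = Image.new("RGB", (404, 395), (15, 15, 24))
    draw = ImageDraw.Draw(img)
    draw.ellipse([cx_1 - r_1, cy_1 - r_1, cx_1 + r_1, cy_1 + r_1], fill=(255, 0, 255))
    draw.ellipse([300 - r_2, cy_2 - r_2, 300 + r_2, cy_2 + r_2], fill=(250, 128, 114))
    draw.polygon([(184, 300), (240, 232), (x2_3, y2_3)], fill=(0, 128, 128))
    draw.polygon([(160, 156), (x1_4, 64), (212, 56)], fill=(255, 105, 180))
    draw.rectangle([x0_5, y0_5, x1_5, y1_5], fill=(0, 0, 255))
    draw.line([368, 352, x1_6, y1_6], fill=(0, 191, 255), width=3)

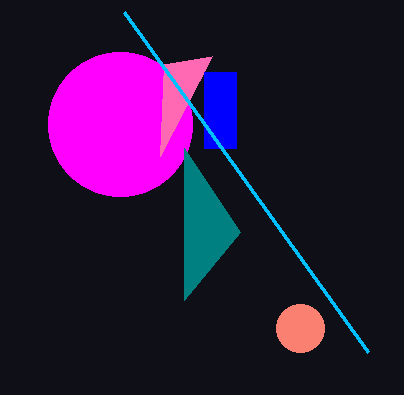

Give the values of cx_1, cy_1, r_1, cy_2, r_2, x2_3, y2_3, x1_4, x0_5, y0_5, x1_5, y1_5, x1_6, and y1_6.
cx_1 = 120; cy_1 = 124; r_1 = 72; cy_2 = 328; r_2 = 24; x2_3 = 184; y2_3 = 148; x1_4 = 164; x0_5 = 204; y0_5 = 72; x1_5 = 236; y1_5 = 148; x1_6 = 124; y1_6 = 12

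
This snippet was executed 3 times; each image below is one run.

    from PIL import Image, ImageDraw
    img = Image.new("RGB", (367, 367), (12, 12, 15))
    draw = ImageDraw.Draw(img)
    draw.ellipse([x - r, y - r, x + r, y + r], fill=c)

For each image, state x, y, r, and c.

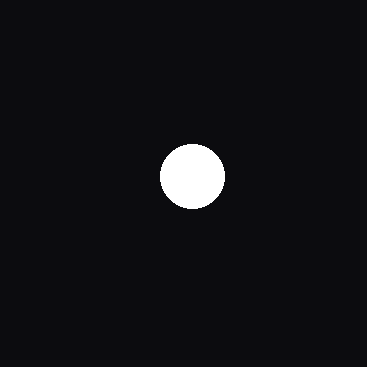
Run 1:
x = 192
y = 176
r = 32
c = 'white'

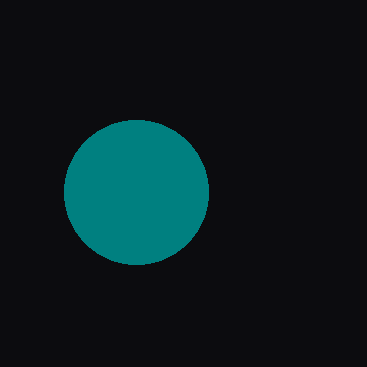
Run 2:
x = 136, y = 192, r = 72, c = 'teal'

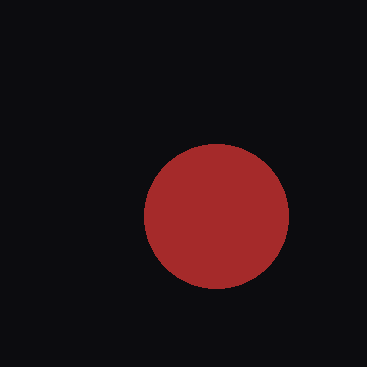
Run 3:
x = 216; y = 216; r = 72; c = 'brown'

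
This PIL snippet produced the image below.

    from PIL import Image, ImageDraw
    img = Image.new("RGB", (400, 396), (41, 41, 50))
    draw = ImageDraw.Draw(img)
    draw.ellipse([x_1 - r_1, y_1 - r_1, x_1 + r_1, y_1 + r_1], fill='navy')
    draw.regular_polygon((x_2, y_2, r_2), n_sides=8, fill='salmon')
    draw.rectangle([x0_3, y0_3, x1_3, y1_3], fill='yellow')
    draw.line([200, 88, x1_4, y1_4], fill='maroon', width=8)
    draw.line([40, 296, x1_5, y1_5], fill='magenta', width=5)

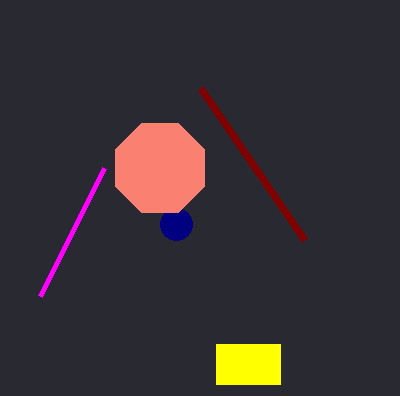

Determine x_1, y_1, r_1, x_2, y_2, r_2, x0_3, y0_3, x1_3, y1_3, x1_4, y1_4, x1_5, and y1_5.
x_1 = 176; y_1 = 224; r_1 = 16; x_2 = 160; y_2 = 168; r_2 = 48; x0_3 = 216; y0_3 = 344; x1_3 = 280; y1_3 = 384; x1_4 = 304; y1_4 = 240; x1_5 = 104; y1_5 = 168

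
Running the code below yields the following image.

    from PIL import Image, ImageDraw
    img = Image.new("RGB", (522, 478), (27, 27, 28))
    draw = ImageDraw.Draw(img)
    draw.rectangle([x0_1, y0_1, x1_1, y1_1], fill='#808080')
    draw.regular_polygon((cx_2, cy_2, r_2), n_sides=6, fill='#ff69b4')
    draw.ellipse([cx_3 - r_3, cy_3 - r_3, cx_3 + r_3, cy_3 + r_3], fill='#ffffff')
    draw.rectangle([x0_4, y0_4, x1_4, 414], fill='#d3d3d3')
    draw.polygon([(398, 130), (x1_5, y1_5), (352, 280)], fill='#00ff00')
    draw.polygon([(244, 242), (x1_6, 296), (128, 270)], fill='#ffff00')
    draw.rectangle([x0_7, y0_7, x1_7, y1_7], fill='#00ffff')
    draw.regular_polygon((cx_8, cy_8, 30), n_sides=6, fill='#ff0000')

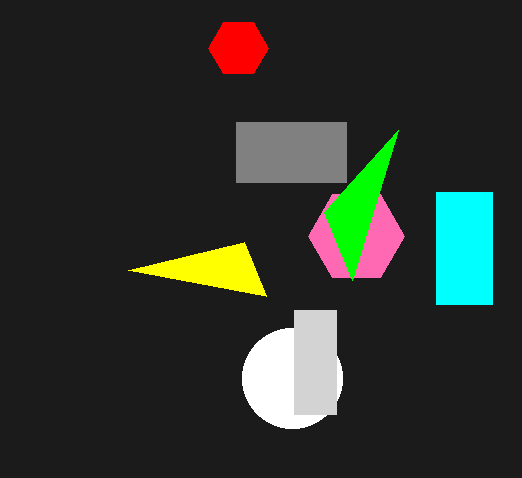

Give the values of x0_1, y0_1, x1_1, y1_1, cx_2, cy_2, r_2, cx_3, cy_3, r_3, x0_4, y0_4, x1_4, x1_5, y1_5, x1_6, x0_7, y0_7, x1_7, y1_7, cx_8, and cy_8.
x0_1 = 236; y0_1 = 122; x1_1 = 346; y1_1 = 182; cx_2 = 356; cy_2 = 236; r_2 = 48; cx_3 = 292; cy_3 = 378; r_3 = 50; x0_4 = 294; y0_4 = 310; x1_4 = 336; x1_5 = 324; y1_5 = 212; x1_6 = 266; x0_7 = 436; y0_7 = 192; x1_7 = 492; y1_7 = 304; cx_8 = 238; cy_8 = 48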